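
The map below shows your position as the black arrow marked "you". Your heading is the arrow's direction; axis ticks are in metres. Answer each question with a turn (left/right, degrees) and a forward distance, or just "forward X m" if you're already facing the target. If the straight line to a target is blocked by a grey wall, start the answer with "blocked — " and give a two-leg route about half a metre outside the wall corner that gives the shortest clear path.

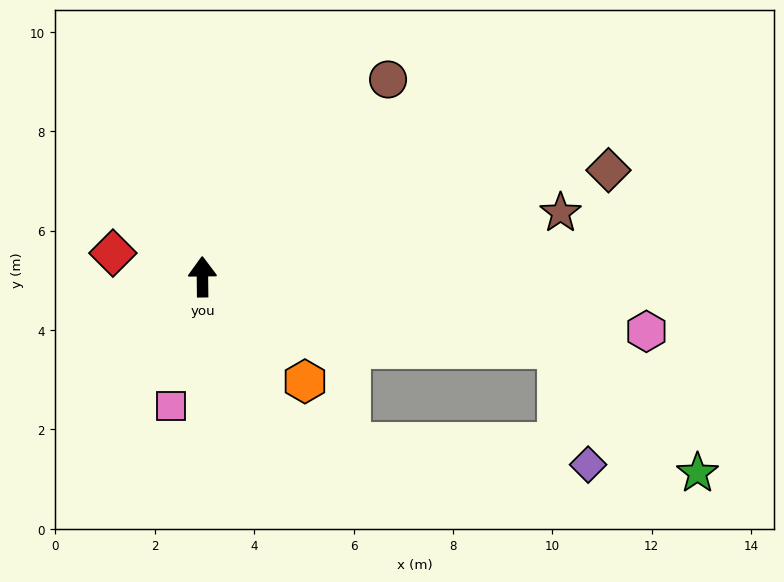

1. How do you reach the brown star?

turn right 80°, forward 7.3 m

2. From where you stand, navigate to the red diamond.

turn left 75°, forward 1.9 m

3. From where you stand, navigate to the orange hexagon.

turn right 136°, forward 2.9 m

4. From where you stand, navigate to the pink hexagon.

turn right 98°, forward 9.0 m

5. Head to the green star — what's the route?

blocked — turn right 102°, forward 7.3 m, then turn right 31°, forward 3.8 m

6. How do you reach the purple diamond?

blocked — turn right 102°, forward 7.3 m, then turn right 64°, forward 2.4 m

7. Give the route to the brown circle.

turn right 44°, forward 5.4 m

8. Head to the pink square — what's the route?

turn left 166°, forward 2.7 m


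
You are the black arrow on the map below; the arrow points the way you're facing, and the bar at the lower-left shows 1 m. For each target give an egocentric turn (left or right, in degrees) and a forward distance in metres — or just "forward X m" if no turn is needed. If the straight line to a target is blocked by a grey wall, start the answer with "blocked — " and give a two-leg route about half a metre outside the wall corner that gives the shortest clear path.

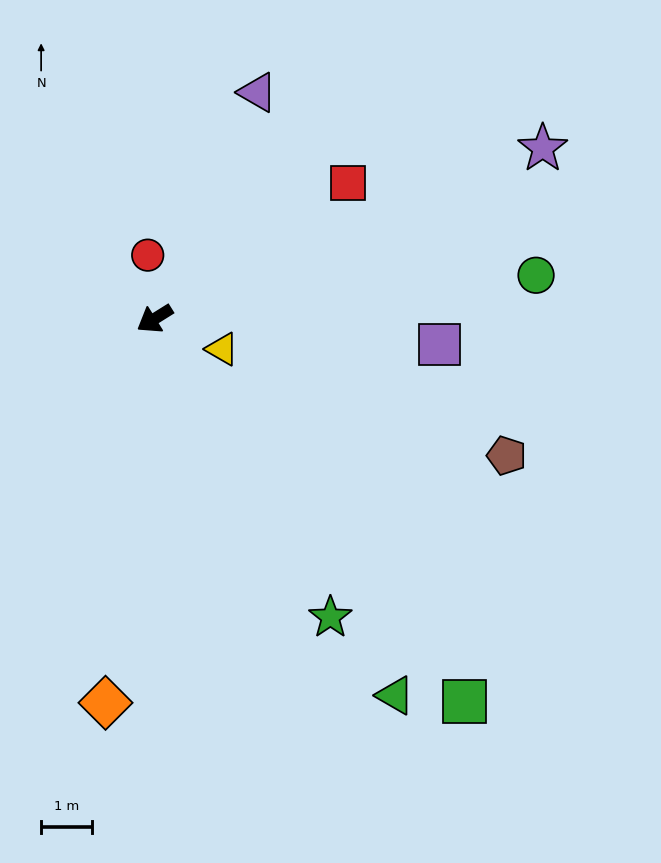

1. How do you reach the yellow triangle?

turn left 124°, forward 1.4 m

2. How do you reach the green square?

turn left 97°, forward 9.6 m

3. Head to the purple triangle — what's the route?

turn right 146°, forward 4.9 m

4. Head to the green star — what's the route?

turn left 88°, forward 6.8 m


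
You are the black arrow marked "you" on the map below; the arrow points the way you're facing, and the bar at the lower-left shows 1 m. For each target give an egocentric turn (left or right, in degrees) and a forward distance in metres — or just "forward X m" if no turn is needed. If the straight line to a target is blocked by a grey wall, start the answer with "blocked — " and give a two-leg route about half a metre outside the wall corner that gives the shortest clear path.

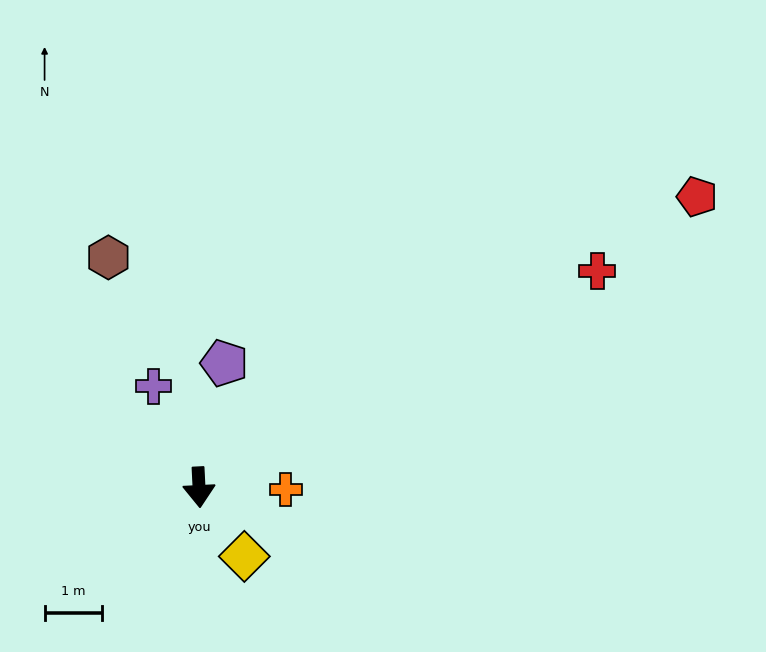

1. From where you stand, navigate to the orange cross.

turn left 86°, forward 1.5 m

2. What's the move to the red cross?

turn left 116°, forward 7.9 m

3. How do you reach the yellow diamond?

turn left 30°, forward 1.4 m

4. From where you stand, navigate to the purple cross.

turn right 159°, forward 1.9 m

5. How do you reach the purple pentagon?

turn left 166°, forward 2.2 m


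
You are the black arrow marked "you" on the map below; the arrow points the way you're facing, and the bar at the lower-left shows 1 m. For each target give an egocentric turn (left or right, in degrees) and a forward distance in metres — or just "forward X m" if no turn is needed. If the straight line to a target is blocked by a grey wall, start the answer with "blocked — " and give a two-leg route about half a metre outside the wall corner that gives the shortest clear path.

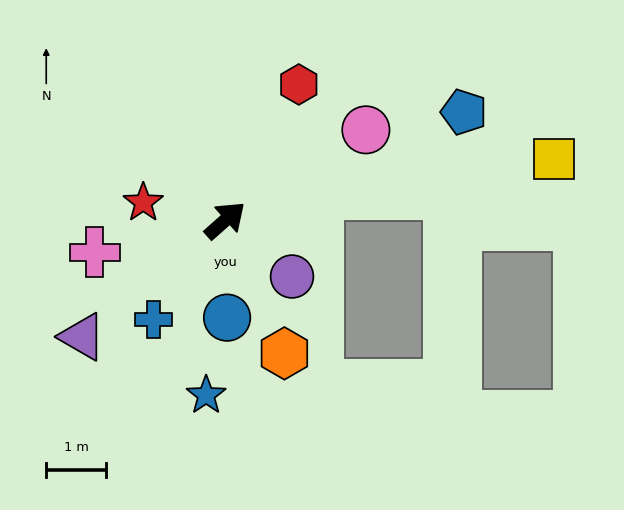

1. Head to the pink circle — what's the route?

turn right 9°, forward 2.8 m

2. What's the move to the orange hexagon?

turn right 108°, forward 2.4 m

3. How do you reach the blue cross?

turn right 167°, forward 2.0 m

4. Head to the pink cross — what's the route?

turn left 152°, forward 2.2 m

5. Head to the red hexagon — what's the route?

turn left 20°, forward 2.6 m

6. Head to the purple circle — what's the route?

turn right 82°, forward 1.5 m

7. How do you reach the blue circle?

turn right 130°, forward 1.6 m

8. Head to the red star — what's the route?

turn left 126°, forward 1.4 m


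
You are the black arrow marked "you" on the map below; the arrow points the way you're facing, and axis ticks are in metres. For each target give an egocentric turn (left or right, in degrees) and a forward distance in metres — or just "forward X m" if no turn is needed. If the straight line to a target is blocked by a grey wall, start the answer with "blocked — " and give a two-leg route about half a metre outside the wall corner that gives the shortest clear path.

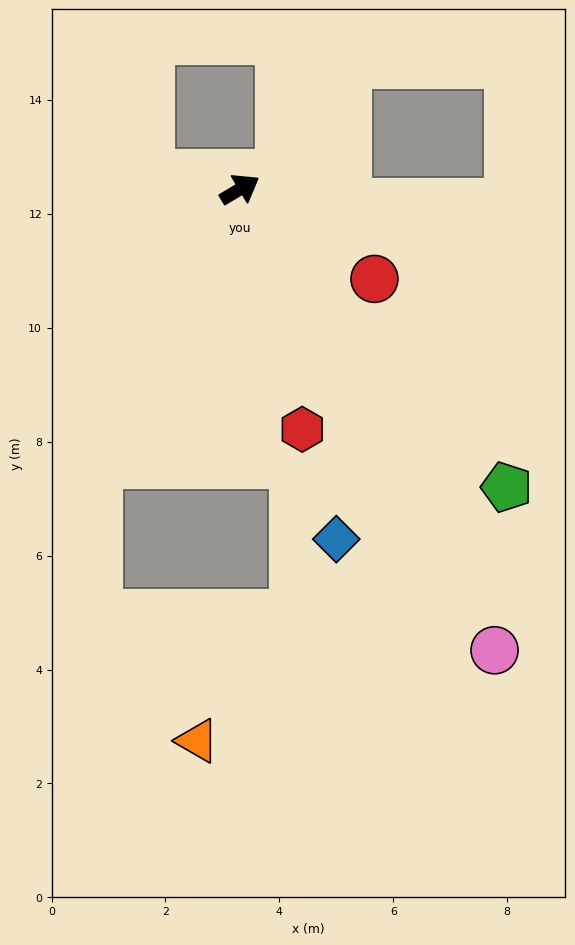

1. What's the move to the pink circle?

turn right 92°, forward 9.2 m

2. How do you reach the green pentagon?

turn right 79°, forward 7.0 m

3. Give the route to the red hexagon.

turn right 106°, forward 4.4 m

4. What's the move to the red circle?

turn right 65°, forward 2.8 m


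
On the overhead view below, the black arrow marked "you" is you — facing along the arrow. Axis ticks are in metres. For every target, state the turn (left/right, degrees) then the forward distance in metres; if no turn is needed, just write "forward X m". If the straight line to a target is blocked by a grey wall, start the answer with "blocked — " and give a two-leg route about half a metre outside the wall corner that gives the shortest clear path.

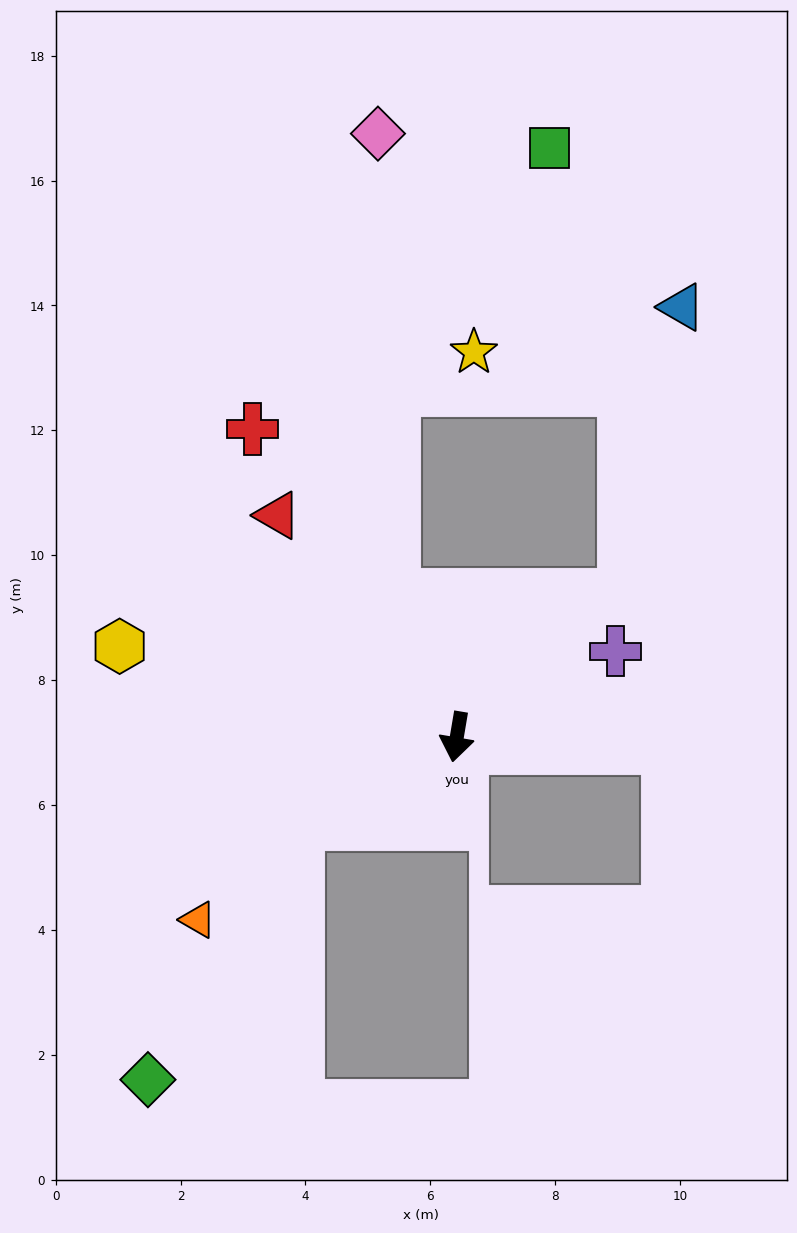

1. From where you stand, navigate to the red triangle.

turn right 131°, forward 4.6 m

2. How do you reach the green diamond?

blocked — turn right 52°, forward 2.9 m, then turn left 31°, forward 4.7 m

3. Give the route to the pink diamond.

blocked — turn right 147°, forward 2.5 m, then turn right 21°, forward 7.4 m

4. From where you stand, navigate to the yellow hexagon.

turn right 95°, forward 5.6 m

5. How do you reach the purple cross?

turn left 128°, forward 2.9 m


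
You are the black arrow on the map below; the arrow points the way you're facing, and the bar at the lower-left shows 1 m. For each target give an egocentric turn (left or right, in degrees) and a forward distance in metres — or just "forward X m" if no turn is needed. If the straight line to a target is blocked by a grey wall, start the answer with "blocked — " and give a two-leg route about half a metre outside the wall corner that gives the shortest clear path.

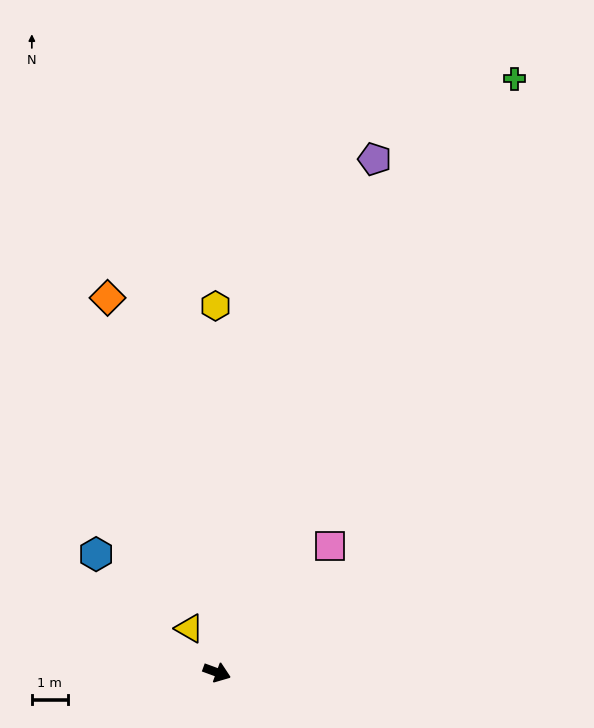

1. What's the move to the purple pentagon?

turn left 93°, forward 14.9 m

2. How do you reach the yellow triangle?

turn left 142°, forward 1.4 m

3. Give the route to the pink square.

turn left 68°, forward 4.7 m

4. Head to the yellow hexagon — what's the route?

turn left 110°, forward 10.2 m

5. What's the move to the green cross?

turn left 83°, forward 18.5 m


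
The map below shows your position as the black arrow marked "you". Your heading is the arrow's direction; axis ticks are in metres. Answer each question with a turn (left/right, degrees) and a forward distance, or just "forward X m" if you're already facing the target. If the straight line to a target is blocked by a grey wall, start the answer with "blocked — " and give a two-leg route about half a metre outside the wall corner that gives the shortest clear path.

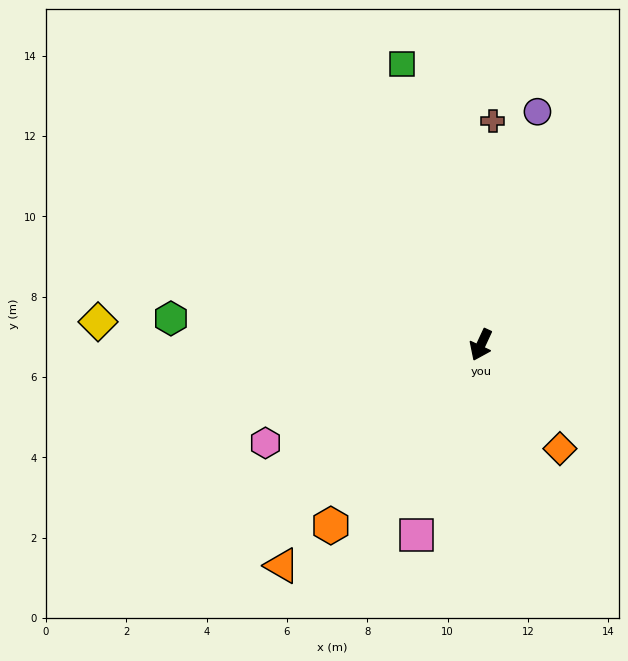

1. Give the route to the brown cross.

turn right 158°, forward 5.6 m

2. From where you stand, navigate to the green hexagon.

turn right 70°, forward 7.7 m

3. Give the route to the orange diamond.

turn left 62°, forward 3.2 m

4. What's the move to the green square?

turn right 139°, forward 7.3 m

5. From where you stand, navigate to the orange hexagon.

turn right 15°, forward 5.8 m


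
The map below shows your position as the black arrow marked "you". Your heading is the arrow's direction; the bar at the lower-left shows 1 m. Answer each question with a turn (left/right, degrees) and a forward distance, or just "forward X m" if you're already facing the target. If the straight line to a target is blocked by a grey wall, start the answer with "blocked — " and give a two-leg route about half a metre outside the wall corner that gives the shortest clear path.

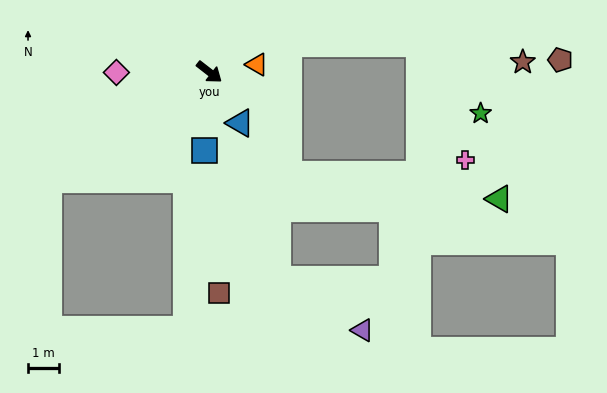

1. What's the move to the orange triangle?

turn left 47°, forward 1.6 m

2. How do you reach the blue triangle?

turn right 21°, forward 1.9 m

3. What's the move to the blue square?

turn right 56°, forward 2.5 m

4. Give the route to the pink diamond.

turn right 142°, forward 3.0 m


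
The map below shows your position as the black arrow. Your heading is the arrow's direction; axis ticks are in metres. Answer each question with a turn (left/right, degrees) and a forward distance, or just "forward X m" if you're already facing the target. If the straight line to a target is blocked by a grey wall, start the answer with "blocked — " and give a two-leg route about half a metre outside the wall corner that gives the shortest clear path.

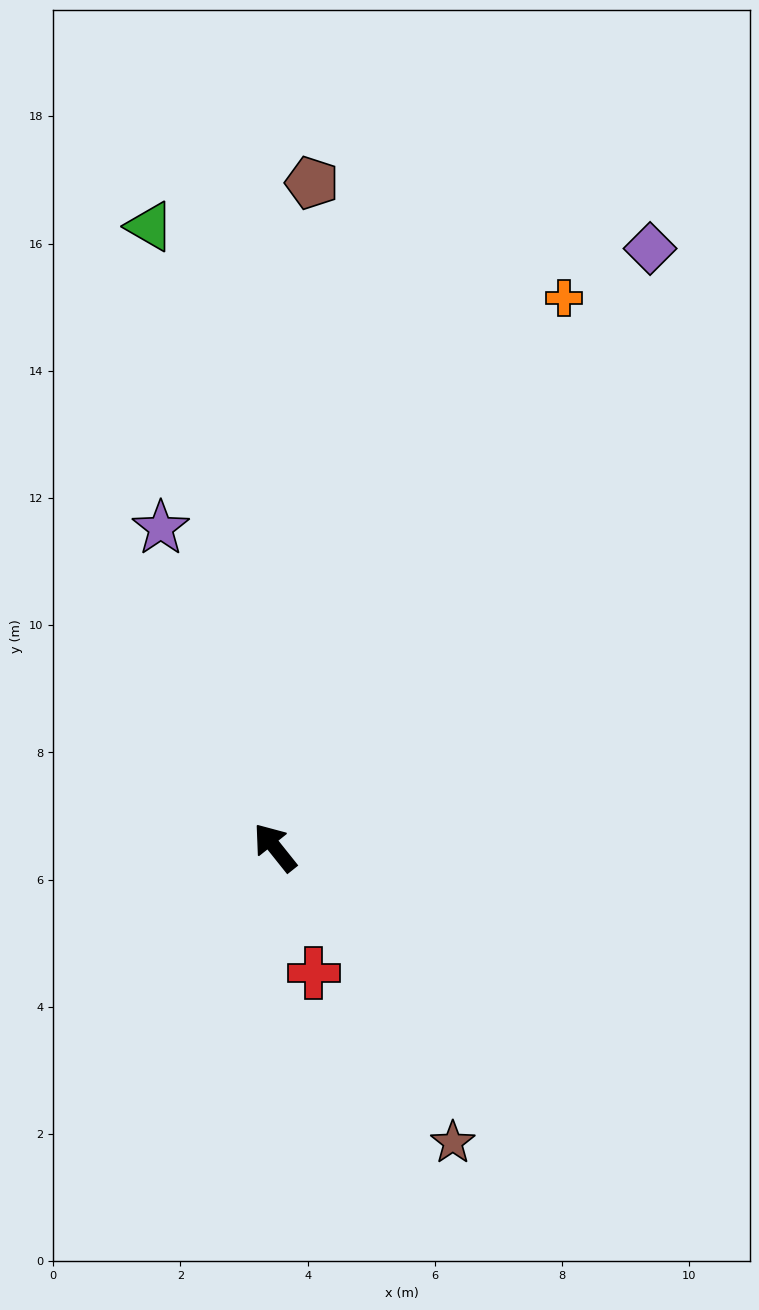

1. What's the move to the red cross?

turn left 159°, forward 2.1 m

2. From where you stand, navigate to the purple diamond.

turn right 71°, forward 11.1 m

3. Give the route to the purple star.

turn right 19°, forward 5.3 m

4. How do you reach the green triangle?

turn right 27°, forward 10.0 m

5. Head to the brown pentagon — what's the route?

turn right 42°, forward 10.5 m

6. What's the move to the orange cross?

turn right 66°, forward 9.8 m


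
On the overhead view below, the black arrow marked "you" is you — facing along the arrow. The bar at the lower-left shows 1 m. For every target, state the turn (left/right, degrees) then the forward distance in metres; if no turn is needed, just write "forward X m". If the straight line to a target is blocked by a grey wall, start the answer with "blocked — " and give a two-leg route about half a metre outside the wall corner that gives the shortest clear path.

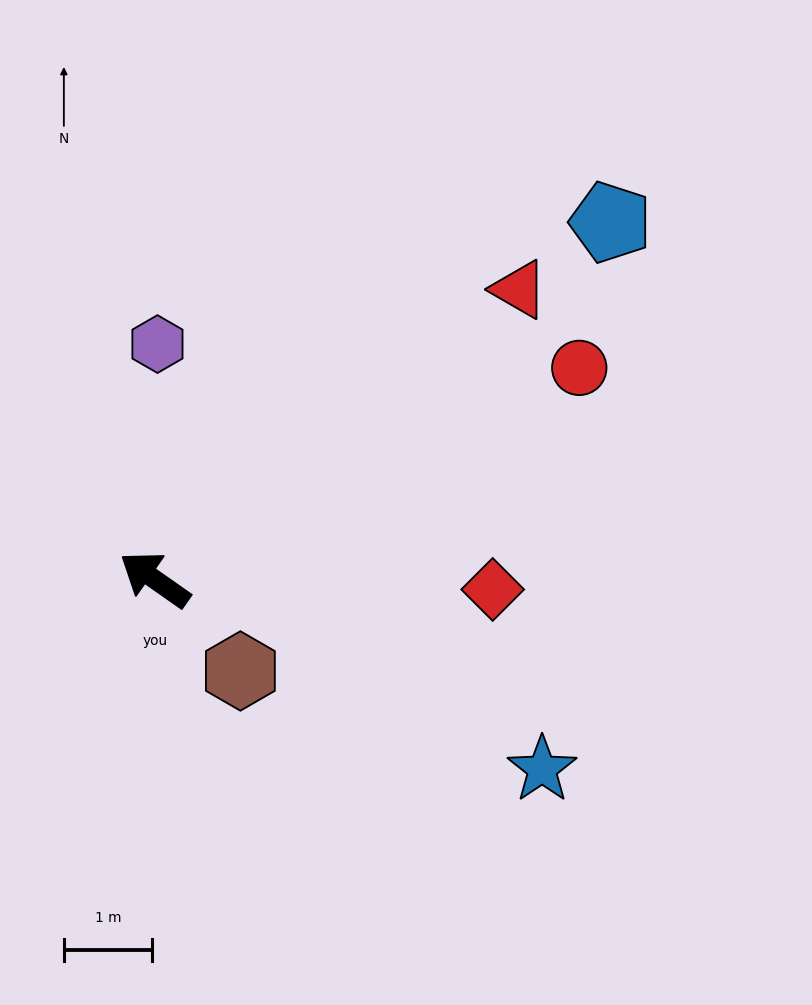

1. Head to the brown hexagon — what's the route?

turn left 168°, forward 1.4 m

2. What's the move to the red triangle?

turn right 106°, forward 5.3 m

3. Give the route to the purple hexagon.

turn right 56°, forward 2.7 m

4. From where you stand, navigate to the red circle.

turn right 118°, forward 5.4 m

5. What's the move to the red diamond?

turn right 147°, forward 3.8 m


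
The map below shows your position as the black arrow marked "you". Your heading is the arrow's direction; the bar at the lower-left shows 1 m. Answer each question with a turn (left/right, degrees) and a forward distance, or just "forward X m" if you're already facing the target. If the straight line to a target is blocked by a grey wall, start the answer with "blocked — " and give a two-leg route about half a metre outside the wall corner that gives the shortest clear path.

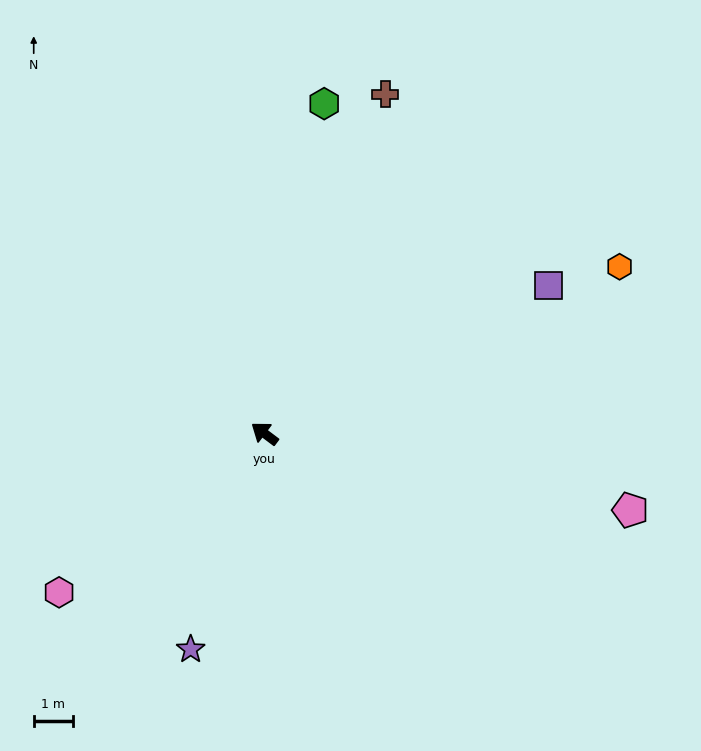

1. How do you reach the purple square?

turn right 116°, forward 8.1 m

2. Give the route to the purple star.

turn left 108°, forward 5.8 m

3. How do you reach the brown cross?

turn right 73°, forward 9.1 m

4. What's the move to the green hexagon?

turn right 63°, forward 8.5 m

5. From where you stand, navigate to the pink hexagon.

turn left 75°, forward 6.6 m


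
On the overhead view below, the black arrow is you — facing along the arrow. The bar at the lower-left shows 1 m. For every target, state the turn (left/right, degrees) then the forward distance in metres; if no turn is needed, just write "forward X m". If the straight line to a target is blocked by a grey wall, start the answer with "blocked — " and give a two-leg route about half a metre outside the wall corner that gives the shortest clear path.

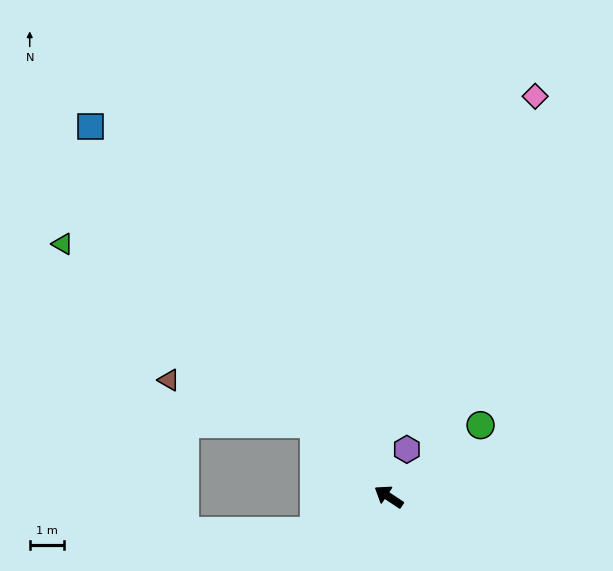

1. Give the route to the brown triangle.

blocked — turn right 11°, forward 3.0 m, then turn left 28°, forward 4.4 m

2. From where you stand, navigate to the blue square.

turn right 18°, forward 13.9 m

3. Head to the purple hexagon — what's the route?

turn right 77°, forward 1.5 m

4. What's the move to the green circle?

turn right 109°, forward 3.4 m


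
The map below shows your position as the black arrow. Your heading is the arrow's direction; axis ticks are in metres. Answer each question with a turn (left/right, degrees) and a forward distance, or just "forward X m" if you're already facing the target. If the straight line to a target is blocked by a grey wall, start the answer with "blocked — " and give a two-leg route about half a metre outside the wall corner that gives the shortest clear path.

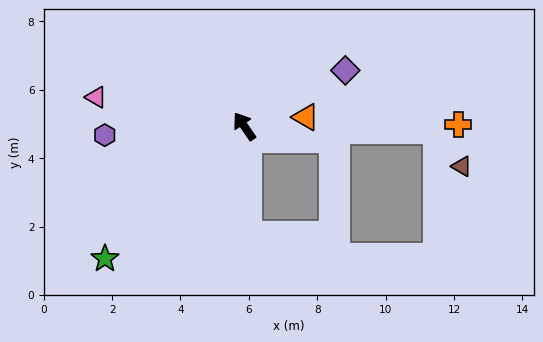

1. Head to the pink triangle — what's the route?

turn left 44°, forward 4.4 m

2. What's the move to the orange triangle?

turn right 116°, forward 1.8 m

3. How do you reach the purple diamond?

turn right 95°, forward 3.4 m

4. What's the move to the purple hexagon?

turn left 59°, forward 4.1 m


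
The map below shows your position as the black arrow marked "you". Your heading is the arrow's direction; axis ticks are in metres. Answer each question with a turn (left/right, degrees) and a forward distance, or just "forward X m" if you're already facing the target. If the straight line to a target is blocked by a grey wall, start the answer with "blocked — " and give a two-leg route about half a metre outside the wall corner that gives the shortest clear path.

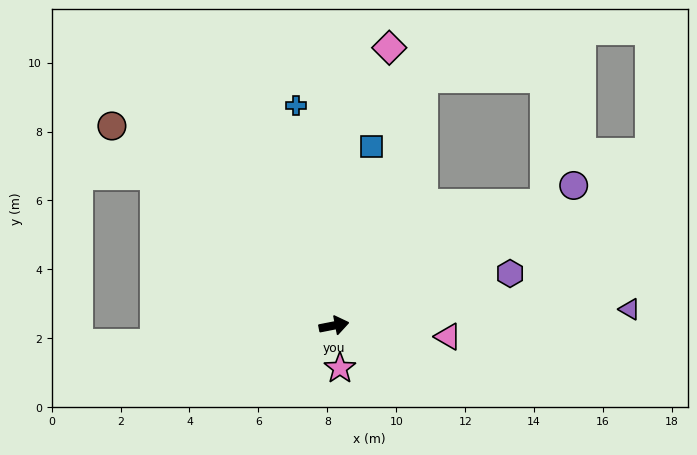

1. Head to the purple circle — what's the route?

turn left 19°, forward 8.1 m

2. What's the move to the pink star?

turn right 93°, forward 1.2 m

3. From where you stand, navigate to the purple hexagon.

turn left 5°, forward 5.3 m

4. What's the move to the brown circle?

turn left 127°, forward 8.7 m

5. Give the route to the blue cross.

turn left 89°, forward 6.5 m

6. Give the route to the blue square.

turn left 67°, forward 5.3 m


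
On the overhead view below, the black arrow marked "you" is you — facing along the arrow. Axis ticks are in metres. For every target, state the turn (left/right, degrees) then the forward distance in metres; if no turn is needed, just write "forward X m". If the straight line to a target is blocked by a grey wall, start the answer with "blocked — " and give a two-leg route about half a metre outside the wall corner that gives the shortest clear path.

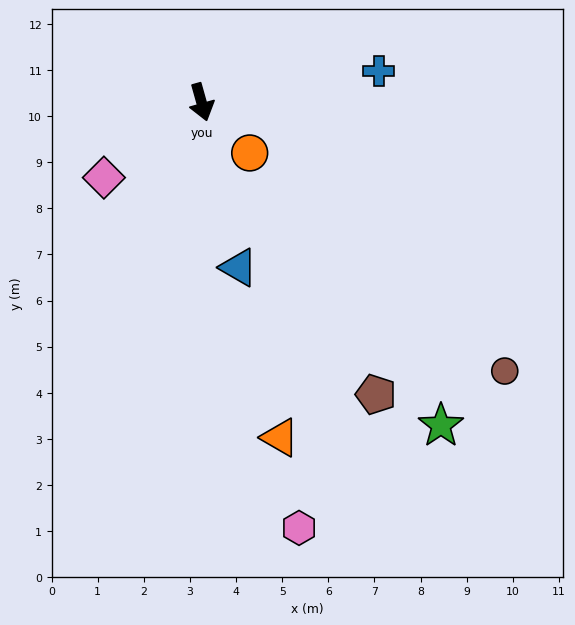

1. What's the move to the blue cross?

turn left 84°, forward 3.9 m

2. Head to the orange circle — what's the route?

turn left 28°, forward 1.5 m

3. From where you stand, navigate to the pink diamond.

turn right 68°, forward 2.7 m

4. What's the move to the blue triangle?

turn right 3°, forward 3.7 m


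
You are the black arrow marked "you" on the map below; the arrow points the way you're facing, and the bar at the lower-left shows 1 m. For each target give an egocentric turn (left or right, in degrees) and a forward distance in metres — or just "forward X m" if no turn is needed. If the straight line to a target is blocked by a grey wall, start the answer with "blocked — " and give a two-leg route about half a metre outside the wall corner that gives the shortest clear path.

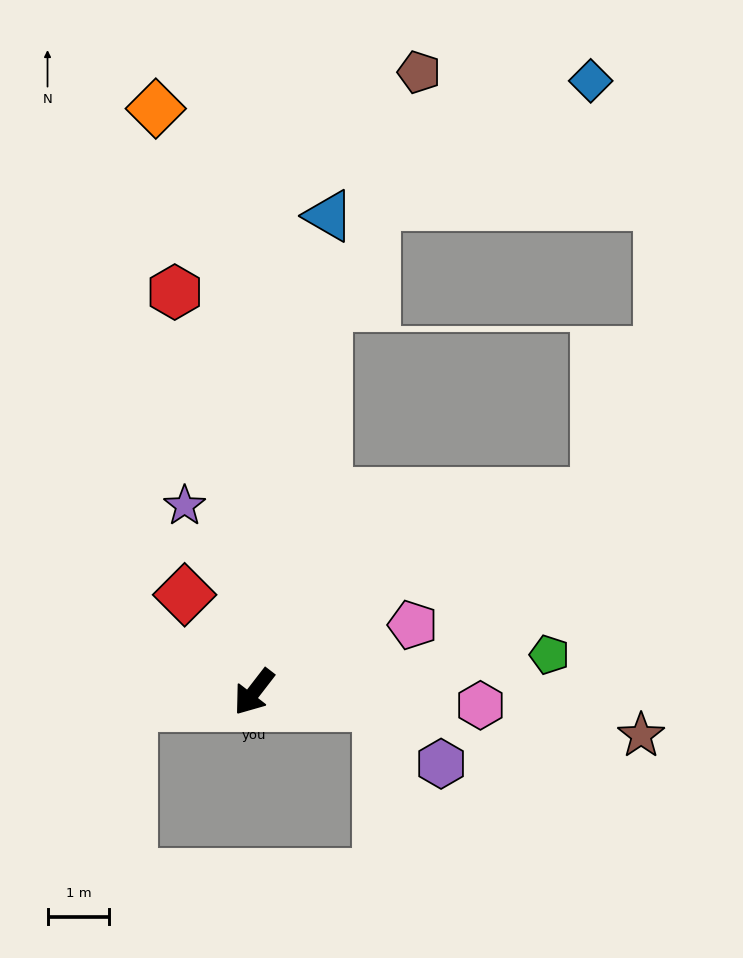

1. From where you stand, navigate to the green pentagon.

turn left 135°, forward 4.8 m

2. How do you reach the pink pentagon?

turn left 151°, forward 2.8 m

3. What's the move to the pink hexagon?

turn left 124°, forward 3.7 m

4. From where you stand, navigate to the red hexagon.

turn right 131°, forward 6.6 m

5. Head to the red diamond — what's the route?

turn right 107°, forward 1.9 m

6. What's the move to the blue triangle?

turn right 151°, forward 7.8 m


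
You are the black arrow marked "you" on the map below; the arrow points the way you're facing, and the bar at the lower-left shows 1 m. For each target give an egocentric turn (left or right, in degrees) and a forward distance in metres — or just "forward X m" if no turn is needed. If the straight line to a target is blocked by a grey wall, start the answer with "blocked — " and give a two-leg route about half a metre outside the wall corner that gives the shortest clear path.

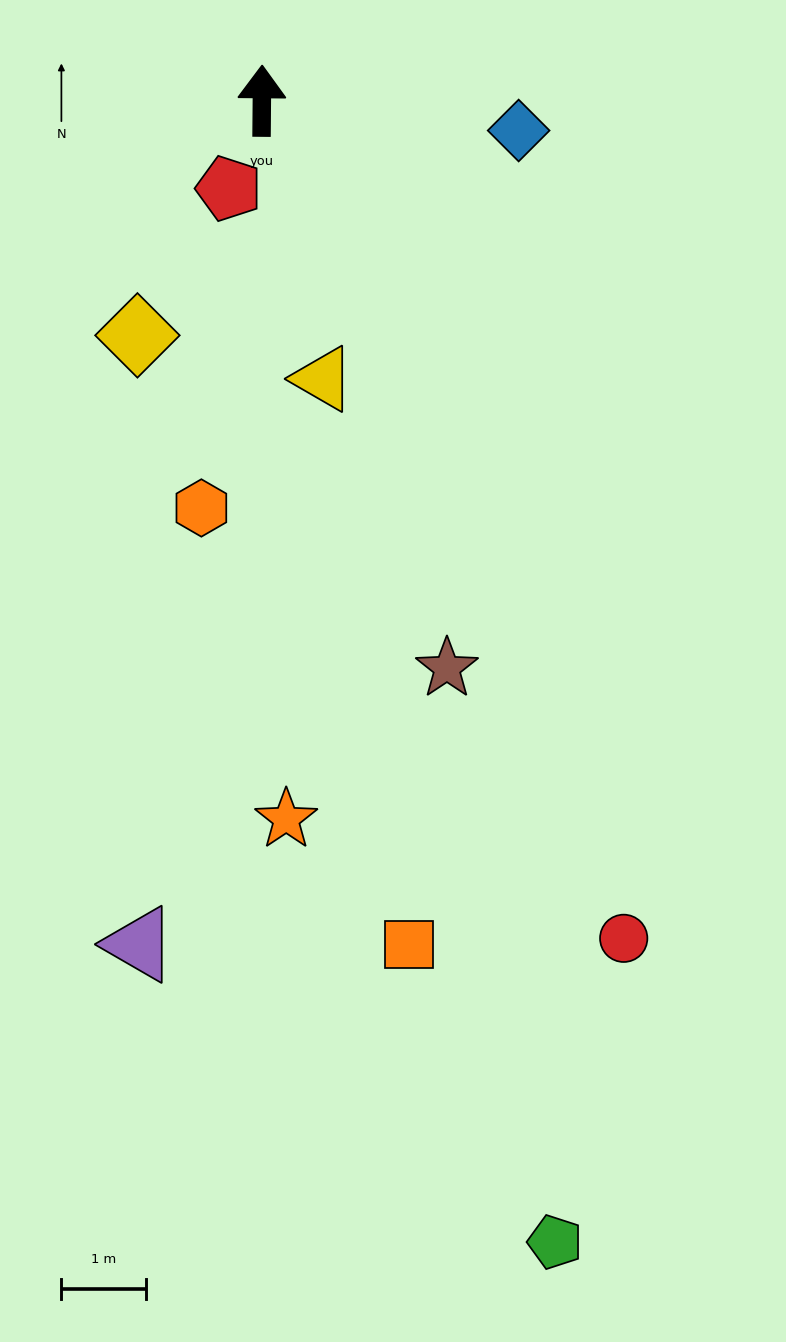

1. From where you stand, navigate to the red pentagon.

turn left 160°, forward 1.1 m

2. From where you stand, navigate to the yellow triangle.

turn right 167°, forward 3.4 m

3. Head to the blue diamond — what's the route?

turn right 96°, forward 3.0 m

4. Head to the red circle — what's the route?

turn right 156°, forward 10.7 m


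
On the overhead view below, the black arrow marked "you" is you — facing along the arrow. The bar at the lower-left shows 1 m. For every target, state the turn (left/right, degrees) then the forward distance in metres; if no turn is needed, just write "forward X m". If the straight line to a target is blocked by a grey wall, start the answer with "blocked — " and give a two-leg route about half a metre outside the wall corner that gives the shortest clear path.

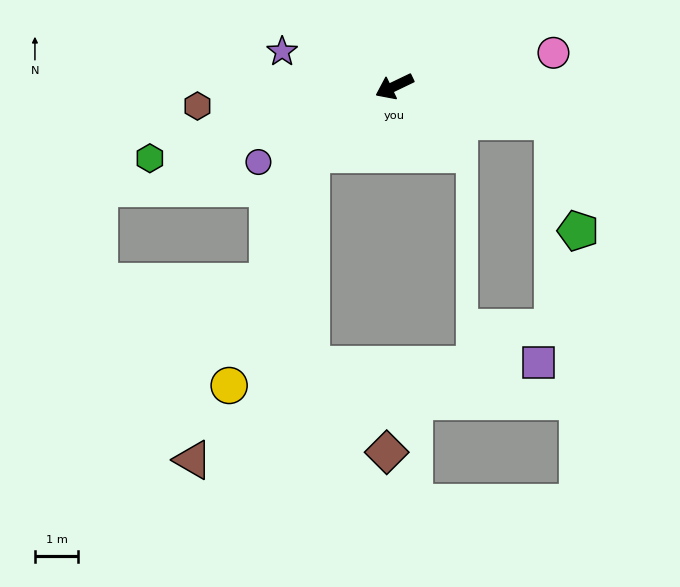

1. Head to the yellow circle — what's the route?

blocked — turn left 14°, forward 2.5 m, then turn left 31°, forward 5.7 m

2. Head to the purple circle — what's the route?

turn left 3°, forward 3.6 m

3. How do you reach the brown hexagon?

turn right 20°, forward 4.6 m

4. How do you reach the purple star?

turn right 43°, forward 2.7 m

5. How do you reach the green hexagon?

turn right 9°, forward 5.9 m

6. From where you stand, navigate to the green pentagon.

blocked — turn left 142°, forward 3.8 m, then turn right 65°, forward 2.6 m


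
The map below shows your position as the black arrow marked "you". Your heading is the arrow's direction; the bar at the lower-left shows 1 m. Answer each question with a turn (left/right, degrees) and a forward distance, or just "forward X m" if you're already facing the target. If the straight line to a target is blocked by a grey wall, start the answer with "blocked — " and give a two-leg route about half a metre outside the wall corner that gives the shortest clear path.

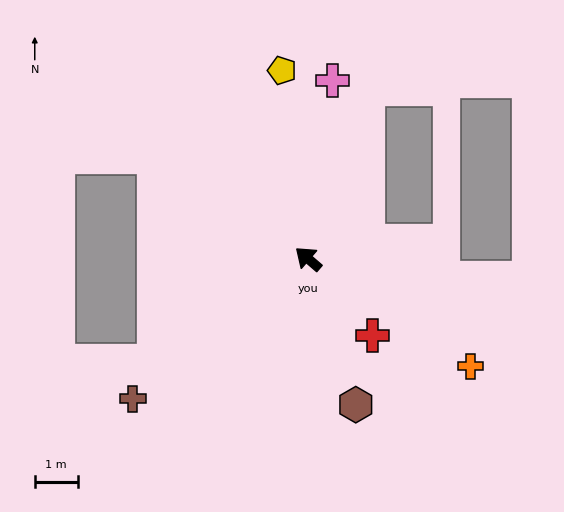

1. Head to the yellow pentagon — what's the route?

turn right 41°, forward 4.4 m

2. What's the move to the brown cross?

turn left 79°, forward 5.2 m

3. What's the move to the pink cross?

turn right 57°, forward 4.2 m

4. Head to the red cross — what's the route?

turn left 171°, forward 2.3 m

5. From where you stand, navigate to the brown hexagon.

turn left 149°, forward 3.6 m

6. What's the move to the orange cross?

turn right 173°, forward 4.5 m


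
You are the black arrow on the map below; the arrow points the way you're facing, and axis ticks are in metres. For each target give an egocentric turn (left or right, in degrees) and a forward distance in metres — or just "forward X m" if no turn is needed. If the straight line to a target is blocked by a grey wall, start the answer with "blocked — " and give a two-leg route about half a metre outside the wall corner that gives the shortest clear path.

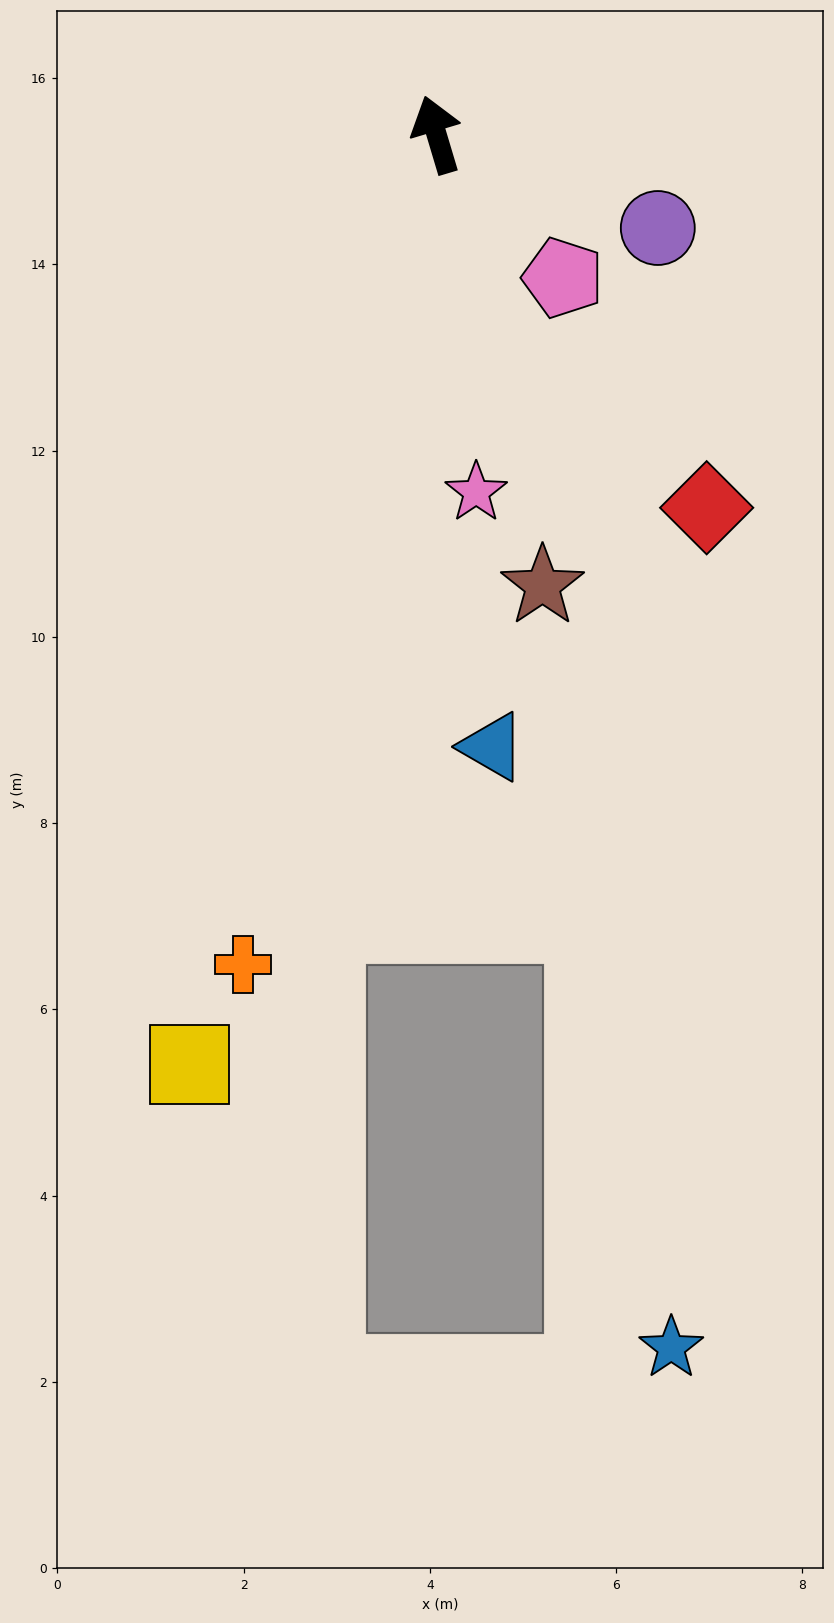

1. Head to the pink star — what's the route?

turn left 170°, forward 3.9 m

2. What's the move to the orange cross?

turn left 150°, forward 9.2 m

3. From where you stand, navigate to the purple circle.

turn right 130°, forward 2.6 m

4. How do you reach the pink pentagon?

turn right 155°, forward 2.1 m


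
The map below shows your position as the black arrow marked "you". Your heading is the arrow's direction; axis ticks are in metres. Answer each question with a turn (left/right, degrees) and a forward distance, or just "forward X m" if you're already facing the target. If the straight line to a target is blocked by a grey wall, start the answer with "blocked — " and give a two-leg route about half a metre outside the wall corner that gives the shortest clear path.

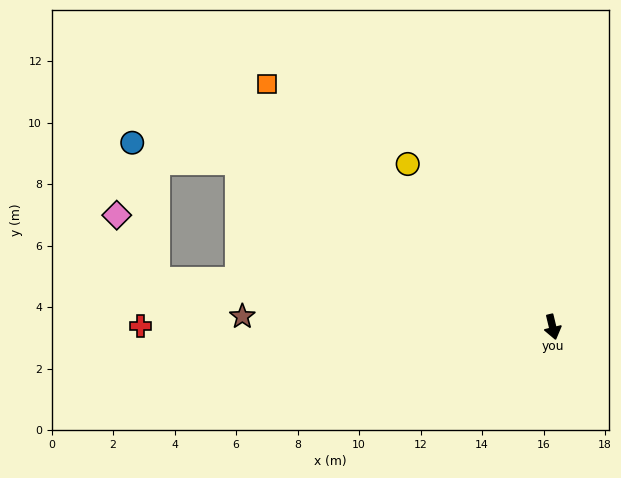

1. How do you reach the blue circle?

blocked — turn right 131°, forward 11.6 m, then turn left 17°, forward 3.5 m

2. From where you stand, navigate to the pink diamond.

blocked — turn right 110°, forward 13.0 m, then turn right 52°, forward 2.5 m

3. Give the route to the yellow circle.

turn right 152°, forward 7.1 m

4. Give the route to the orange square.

turn right 144°, forward 12.2 m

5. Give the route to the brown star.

turn right 105°, forward 10.1 m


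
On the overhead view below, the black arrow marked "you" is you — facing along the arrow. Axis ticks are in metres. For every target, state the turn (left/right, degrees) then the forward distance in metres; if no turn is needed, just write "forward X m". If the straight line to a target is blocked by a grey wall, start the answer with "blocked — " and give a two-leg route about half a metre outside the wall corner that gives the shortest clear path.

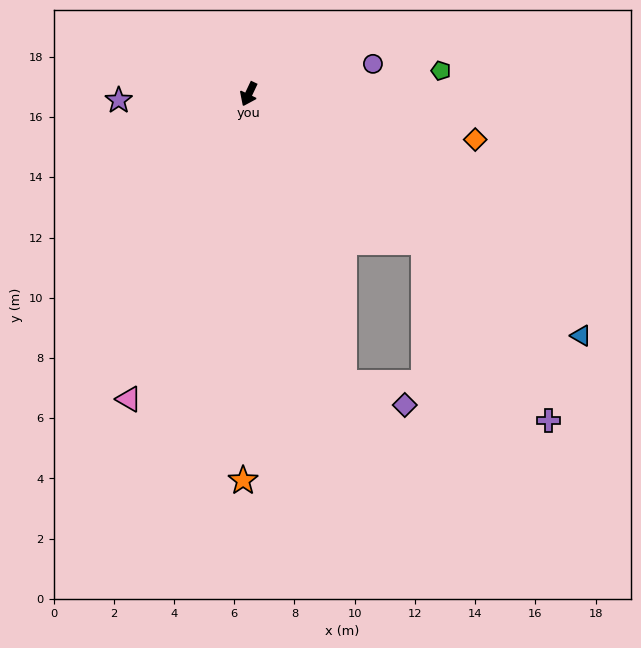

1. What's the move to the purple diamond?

blocked — turn left 44°, forward 10.1 m, then turn left 51°, forward 2.1 m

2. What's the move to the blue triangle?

turn left 79°, forward 13.6 m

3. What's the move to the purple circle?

turn left 129°, forward 4.2 m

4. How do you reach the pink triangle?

turn left 4°, forward 10.9 m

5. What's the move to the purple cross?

blocked — turn left 75°, forward 7.6 m, then turn right 15°, forward 7.2 m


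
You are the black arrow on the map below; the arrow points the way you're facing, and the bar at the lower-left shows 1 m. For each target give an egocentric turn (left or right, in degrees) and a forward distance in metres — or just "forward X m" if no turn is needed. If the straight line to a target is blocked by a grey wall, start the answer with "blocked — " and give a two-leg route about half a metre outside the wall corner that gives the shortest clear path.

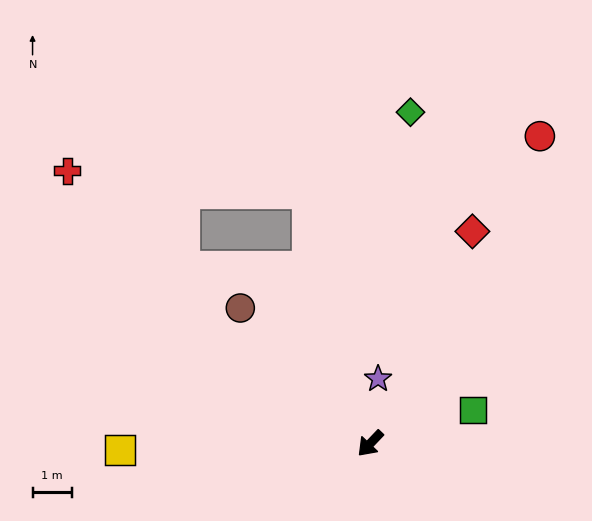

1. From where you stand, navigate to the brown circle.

turn right 93°, forward 4.8 m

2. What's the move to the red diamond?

turn right 162°, forward 6.0 m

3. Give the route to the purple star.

turn right 143°, forward 1.7 m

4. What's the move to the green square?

turn left 152°, forward 2.7 m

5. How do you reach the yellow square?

turn right 45°, forward 6.4 m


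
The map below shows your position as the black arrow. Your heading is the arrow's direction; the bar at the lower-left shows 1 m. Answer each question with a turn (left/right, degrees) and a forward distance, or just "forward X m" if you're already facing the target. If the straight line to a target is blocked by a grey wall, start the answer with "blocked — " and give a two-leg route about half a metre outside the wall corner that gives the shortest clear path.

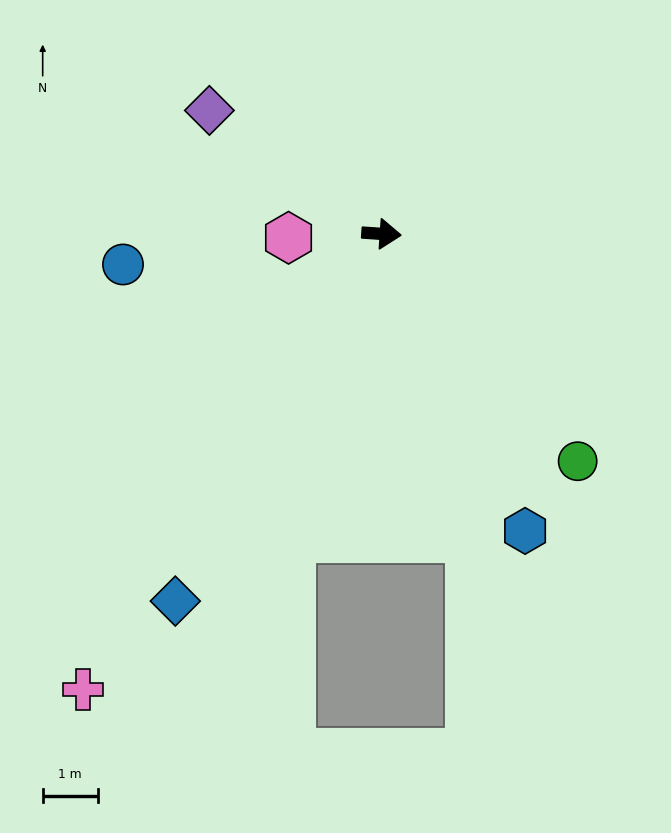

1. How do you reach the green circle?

turn right 45°, forward 5.5 m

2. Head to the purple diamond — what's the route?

turn left 148°, forward 3.9 m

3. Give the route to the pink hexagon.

turn right 174°, forward 1.7 m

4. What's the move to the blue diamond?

turn right 115°, forward 7.7 m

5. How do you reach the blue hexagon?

turn right 60°, forward 6.0 m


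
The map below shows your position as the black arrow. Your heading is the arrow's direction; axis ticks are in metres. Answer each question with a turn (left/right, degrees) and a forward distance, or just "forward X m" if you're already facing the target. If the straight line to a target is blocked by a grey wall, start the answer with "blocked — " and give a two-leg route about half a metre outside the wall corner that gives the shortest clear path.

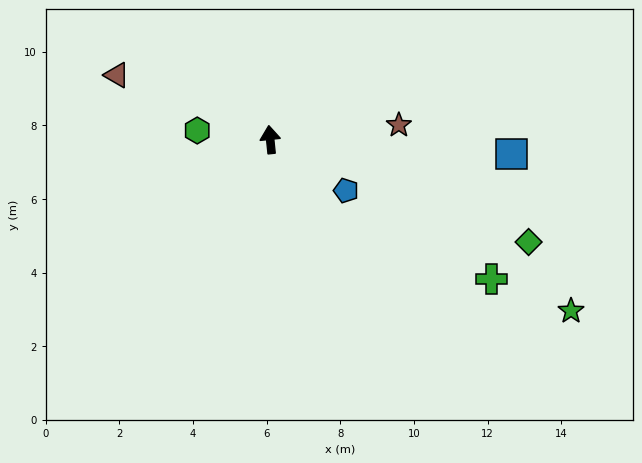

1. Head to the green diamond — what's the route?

turn right 117°, forward 7.6 m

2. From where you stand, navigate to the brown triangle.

turn left 61°, forward 4.5 m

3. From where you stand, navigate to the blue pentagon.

turn right 130°, forward 2.5 m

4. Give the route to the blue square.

turn right 99°, forward 6.6 m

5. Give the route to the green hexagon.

turn left 77°, forward 2.0 m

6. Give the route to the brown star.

turn right 89°, forward 3.5 m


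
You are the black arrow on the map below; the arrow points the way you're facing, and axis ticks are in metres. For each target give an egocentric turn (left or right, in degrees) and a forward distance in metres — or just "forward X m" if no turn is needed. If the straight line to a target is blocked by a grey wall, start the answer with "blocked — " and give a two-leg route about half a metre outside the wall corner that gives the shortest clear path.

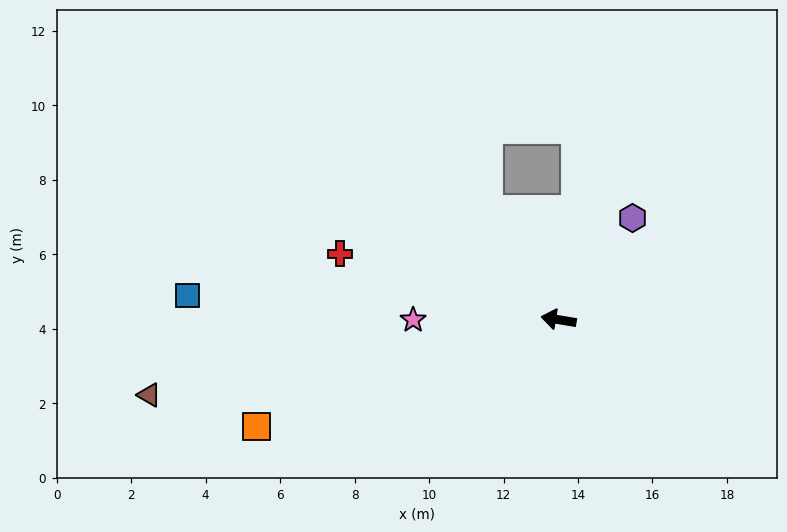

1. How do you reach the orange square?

turn left 29°, forward 8.6 m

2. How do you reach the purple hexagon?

turn right 117°, forward 3.4 m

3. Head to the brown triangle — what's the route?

turn left 20°, forward 11.2 m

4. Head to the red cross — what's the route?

turn right 7°, forward 6.1 m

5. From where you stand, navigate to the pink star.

turn left 10°, forward 3.9 m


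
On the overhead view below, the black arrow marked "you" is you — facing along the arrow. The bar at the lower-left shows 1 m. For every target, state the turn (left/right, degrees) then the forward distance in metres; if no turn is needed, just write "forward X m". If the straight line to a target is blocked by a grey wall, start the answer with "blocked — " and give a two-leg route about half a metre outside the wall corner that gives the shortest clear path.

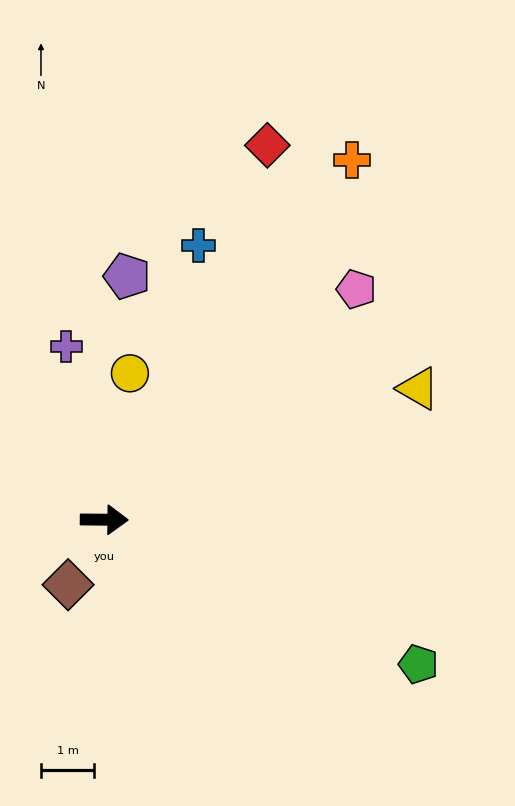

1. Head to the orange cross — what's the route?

turn left 56°, forward 8.2 m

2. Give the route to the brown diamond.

turn right 119°, forward 1.4 m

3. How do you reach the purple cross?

turn left 103°, forward 3.3 m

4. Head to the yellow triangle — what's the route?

turn left 23°, forward 6.4 m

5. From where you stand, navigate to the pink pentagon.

turn left 43°, forward 6.4 m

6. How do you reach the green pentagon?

turn right 24°, forward 6.5 m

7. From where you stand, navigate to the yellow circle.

turn left 81°, forward 2.8 m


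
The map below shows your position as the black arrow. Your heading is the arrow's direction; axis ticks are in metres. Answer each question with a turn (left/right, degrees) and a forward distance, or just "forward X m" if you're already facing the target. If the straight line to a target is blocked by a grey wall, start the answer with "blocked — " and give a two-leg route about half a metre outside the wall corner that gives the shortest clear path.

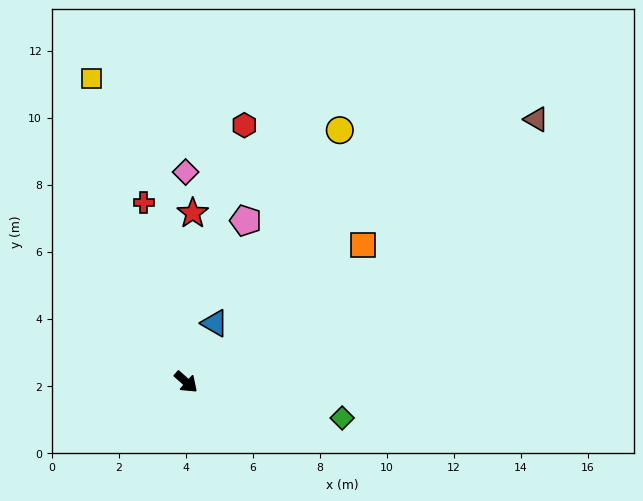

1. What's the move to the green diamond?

turn left 29°, forward 4.8 m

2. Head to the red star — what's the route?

turn left 130°, forward 5.0 m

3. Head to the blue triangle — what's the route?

turn left 106°, forward 2.0 m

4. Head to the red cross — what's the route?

turn left 145°, forward 5.5 m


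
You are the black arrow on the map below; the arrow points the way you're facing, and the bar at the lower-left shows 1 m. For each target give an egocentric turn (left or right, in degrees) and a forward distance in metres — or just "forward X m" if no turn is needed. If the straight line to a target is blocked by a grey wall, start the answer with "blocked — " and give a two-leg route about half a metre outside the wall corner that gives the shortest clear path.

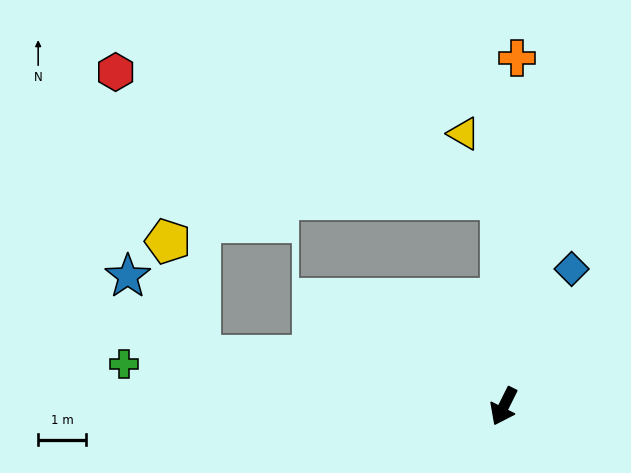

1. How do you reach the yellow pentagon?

blocked — turn right 73°, forward 6.4 m, then turn right 65°, forward 2.5 m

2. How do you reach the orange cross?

turn right 156°, forward 7.3 m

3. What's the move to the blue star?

blocked — turn right 73°, forward 6.4 m, then turn right 38°, forward 2.2 m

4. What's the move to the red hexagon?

blocked — turn right 153°, forward 4.3 m, then turn left 71°, forward 8.5 m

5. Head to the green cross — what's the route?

turn right 70°, forward 8.0 m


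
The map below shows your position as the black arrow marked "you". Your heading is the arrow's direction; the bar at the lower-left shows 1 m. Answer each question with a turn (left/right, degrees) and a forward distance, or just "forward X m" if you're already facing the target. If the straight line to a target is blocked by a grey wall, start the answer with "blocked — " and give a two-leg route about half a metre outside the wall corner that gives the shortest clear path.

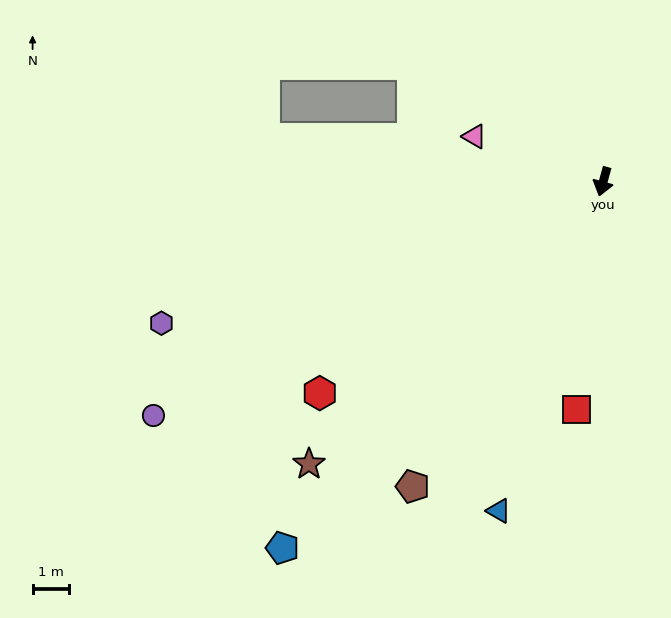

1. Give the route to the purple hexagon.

turn right 57°, forward 12.7 m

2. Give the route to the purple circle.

turn right 47°, forward 13.9 m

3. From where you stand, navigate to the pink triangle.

turn right 94°, forward 3.7 m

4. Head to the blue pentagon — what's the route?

turn right 26°, forward 13.3 m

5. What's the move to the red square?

turn left 9°, forward 6.3 m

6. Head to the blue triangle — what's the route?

turn right 2°, forward 9.5 m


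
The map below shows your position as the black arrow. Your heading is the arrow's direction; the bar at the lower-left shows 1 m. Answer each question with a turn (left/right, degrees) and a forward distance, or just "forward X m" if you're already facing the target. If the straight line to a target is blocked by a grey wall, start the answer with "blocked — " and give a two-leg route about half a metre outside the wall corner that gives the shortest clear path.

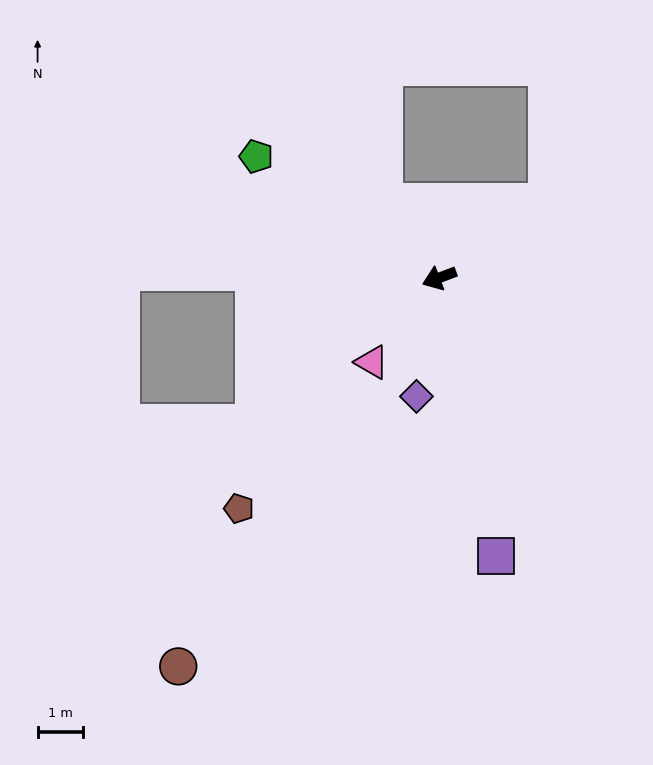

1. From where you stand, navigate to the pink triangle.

turn left 31°, forward 2.4 m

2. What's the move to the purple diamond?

turn left 58°, forward 2.7 m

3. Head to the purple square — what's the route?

turn left 81°, forward 6.3 m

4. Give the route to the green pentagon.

turn right 54°, forward 4.8 m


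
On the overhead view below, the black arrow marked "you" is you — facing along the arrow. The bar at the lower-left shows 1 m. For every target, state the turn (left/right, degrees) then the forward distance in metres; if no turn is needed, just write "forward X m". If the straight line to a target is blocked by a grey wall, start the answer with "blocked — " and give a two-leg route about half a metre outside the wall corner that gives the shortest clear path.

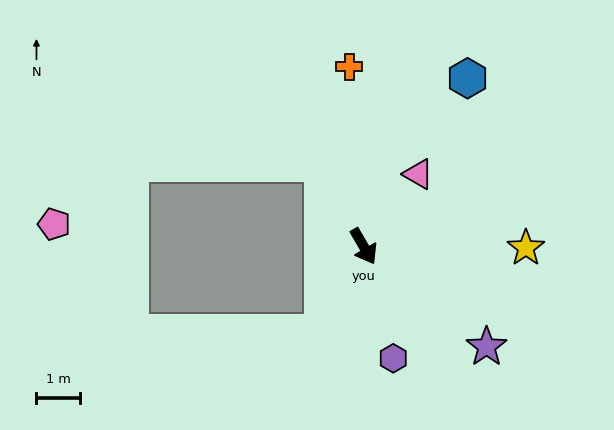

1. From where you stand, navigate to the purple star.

turn left 21°, forward 3.6 m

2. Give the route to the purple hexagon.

turn right 15°, forward 2.7 m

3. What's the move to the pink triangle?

turn left 113°, forward 2.1 m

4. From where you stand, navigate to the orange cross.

turn left 154°, forward 4.1 m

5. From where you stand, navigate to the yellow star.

turn left 59°, forward 3.7 m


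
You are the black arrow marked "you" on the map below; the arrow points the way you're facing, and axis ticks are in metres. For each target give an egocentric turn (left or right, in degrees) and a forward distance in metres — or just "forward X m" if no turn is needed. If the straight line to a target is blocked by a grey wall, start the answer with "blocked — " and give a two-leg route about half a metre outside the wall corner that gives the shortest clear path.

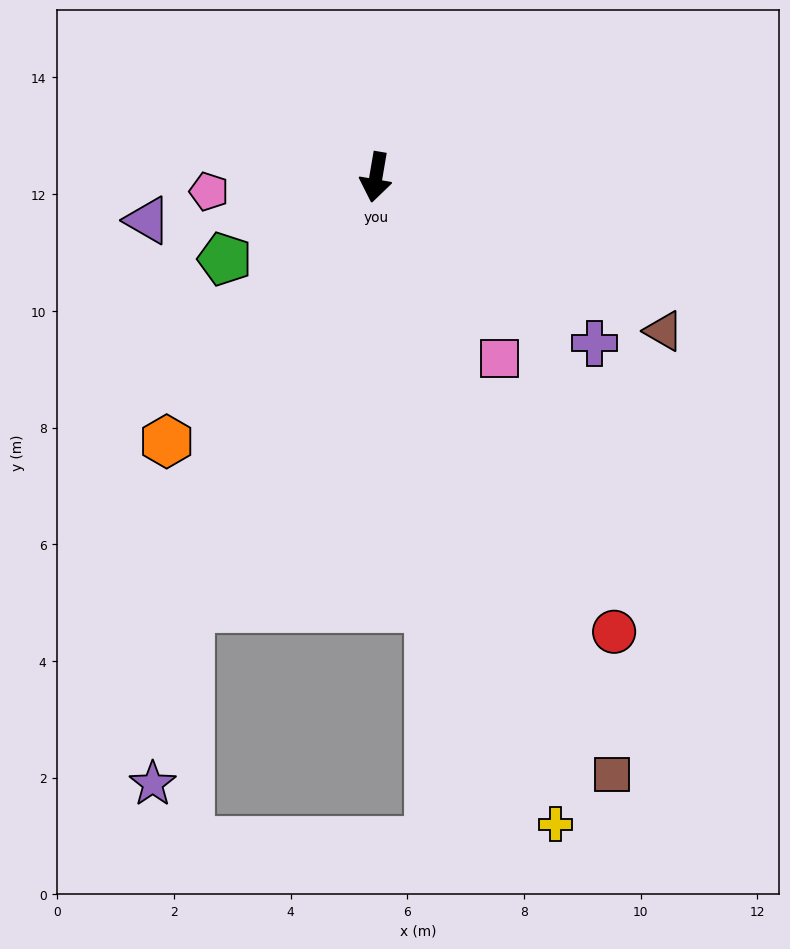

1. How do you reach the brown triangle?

turn left 72°, forward 5.6 m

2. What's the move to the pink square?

turn left 44°, forward 3.8 m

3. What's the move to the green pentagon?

turn right 52°, forward 2.9 m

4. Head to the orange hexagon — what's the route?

turn right 29°, forward 5.8 m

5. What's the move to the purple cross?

turn left 62°, forward 4.7 m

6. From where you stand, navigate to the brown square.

turn left 31°, forward 11.0 m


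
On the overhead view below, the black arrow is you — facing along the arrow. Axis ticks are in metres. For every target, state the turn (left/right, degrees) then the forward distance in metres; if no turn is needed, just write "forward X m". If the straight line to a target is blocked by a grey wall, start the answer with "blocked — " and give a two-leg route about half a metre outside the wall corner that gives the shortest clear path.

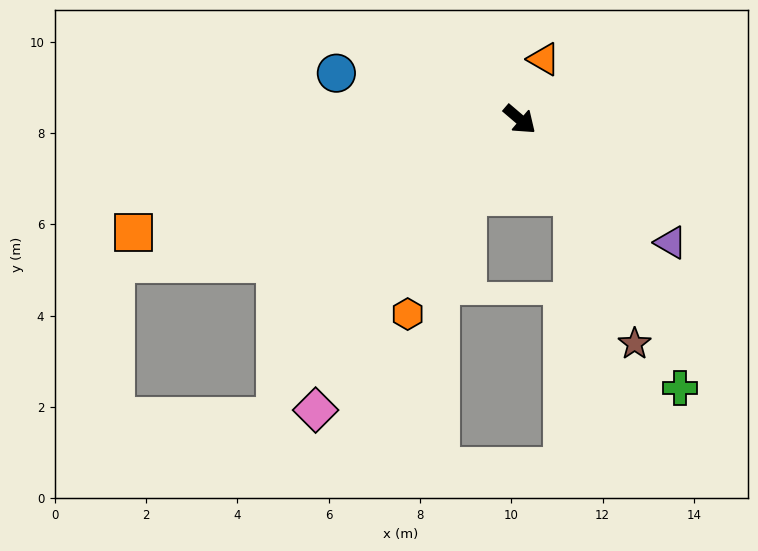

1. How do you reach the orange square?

turn right 123°, forward 8.8 m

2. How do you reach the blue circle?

turn right 154°, forward 4.1 m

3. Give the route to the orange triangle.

turn left 109°, forward 1.4 m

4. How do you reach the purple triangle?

forward 4.3 m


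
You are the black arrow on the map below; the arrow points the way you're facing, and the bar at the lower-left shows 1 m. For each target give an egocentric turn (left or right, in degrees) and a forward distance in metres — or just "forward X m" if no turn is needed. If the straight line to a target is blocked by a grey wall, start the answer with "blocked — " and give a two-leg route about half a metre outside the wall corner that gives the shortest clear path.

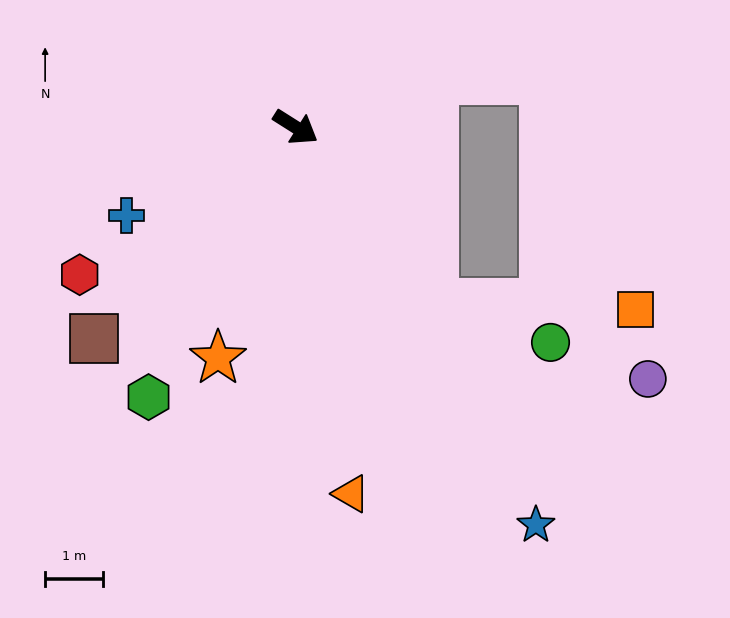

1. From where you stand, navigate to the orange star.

turn right 76°, forward 4.2 m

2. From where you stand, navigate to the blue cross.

turn right 120°, forward 3.3 m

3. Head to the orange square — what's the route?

blocked — turn right 20°, forward 3.8 m, then turn left 50°, forward 3.5 m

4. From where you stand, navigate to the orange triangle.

turn right 49°, forward 6.4 m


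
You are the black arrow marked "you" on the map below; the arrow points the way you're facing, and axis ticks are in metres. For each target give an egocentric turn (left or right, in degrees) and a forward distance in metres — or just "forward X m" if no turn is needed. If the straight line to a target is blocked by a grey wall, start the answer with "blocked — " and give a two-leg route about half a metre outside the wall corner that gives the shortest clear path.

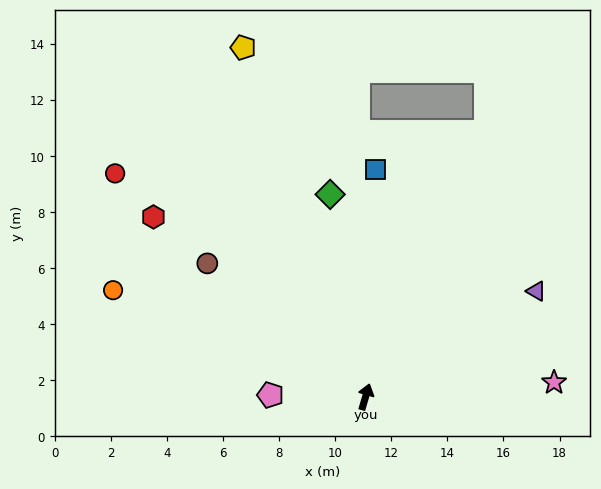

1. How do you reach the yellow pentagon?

turn left 36°, forward 13.2 m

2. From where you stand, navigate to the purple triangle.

turn right 42°, forward 7.2 m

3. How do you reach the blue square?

turn left 14°, forward 8.1 m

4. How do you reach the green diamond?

turn left 26°, forward 7.3 m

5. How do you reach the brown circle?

turn left 66°, forward 7.4 m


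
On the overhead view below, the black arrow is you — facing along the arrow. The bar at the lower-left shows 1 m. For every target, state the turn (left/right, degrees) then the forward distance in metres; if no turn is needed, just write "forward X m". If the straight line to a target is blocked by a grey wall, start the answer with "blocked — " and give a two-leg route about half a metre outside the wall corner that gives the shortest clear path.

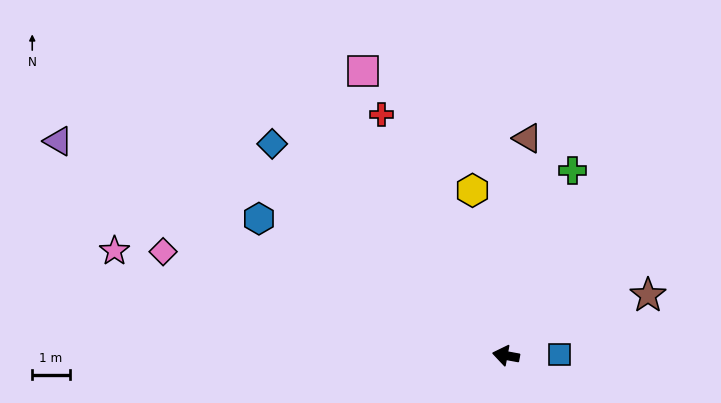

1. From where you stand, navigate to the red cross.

turn right 52°, forward 7.2 m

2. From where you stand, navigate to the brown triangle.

turn right 85°, forward 5.8 m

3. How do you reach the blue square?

turn right 168°, forward 1.4 m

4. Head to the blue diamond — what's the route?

turn right 32°, forward 8.4 m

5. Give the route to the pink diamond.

turn right 6°, forward 9.5 m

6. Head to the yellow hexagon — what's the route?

turn right 68°, forward 4.5 m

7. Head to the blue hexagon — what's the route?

turn right 19°, forward 7.5 m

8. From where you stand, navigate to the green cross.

turn right 99°, forward 5.2 m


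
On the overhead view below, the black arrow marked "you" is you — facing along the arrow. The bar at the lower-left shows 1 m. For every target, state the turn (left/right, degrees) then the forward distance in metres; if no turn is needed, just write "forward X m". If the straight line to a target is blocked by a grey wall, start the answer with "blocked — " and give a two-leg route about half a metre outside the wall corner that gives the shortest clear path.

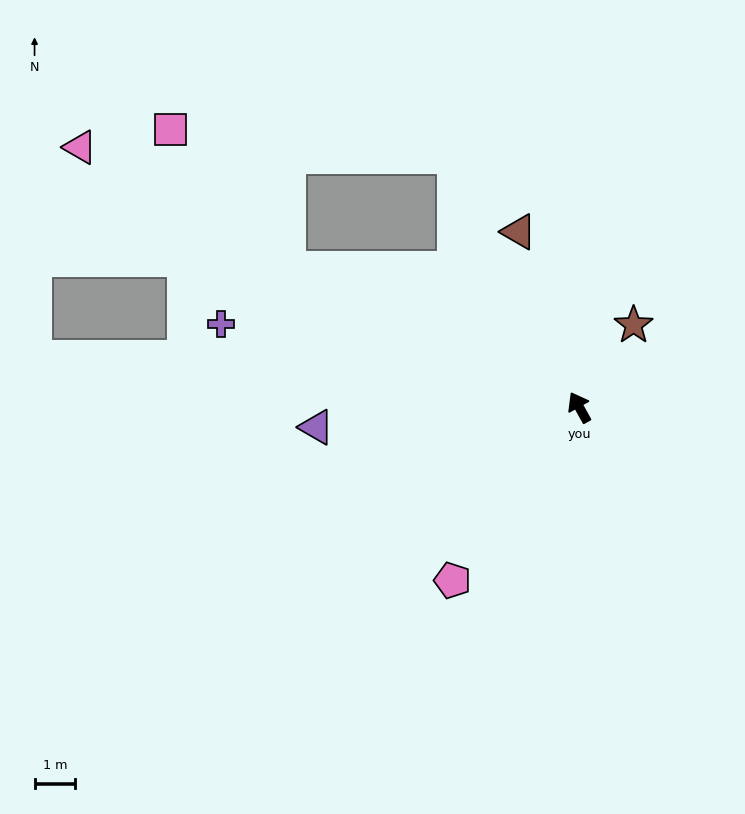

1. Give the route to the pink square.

blocked — turn left 35°, forward 7.9 m, then turn right 24°, forward 4.5 m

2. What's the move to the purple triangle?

turn left 65°, forward 6.5 m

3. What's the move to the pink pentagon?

turn left 115°, forward 5.3 m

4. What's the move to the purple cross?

turn left 48°, forward 9.1 m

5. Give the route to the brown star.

turn right 62°, forward 2.4 m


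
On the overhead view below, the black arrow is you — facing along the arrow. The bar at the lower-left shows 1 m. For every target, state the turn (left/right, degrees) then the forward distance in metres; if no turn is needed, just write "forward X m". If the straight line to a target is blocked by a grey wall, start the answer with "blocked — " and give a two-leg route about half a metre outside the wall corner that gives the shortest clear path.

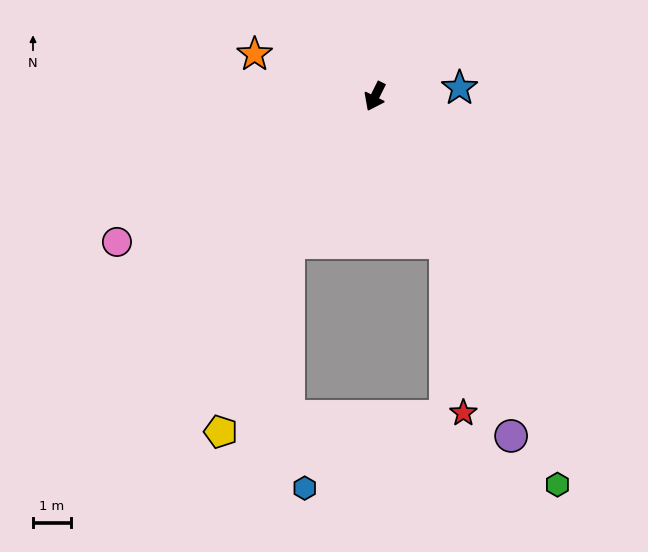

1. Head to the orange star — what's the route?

turn right 83°, forward 3.4 m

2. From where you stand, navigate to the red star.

blocked — turn left 52°, forward 4.3 m, then turn right 19°, forward 4.6 m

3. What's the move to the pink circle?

turn right 34°, forward 7.9 m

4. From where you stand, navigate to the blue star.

turn left 122°, forward 2.3 m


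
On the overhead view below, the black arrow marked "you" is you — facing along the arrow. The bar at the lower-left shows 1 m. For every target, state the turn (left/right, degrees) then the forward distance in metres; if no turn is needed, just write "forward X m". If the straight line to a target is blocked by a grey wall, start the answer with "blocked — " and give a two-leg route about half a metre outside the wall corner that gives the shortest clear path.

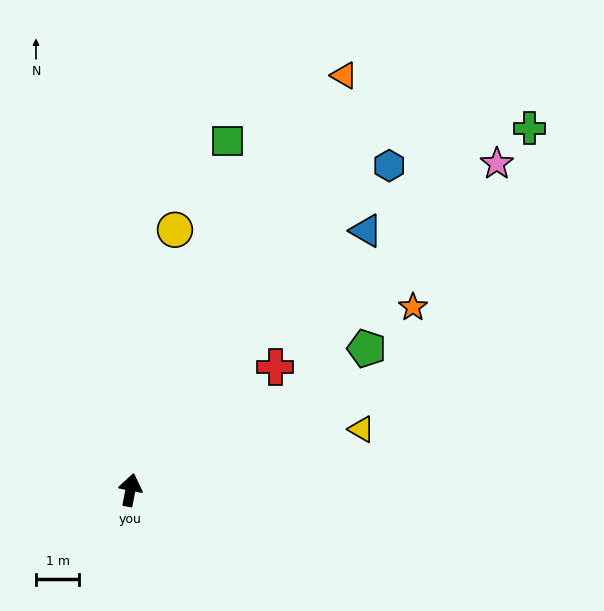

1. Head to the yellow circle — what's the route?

forward 6.1 m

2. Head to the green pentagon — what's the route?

turn right 48°, forward 6.4 m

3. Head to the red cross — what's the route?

turn right 39°, forward 4.4 m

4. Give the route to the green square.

turn right 5°, forward 8.4 m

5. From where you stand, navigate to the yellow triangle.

turn right 64°, forward 5.5 m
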